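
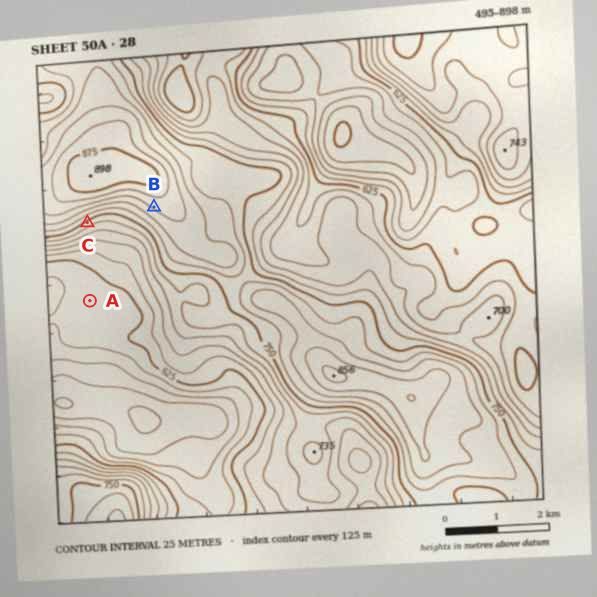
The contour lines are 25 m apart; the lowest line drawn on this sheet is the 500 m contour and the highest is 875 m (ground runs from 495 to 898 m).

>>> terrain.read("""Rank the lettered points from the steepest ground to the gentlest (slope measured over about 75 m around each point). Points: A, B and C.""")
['C', 'B', 'A']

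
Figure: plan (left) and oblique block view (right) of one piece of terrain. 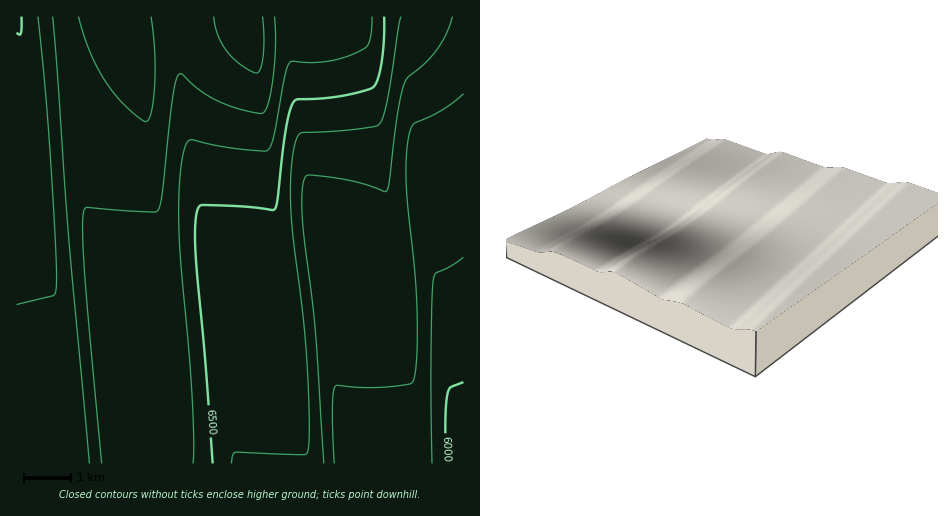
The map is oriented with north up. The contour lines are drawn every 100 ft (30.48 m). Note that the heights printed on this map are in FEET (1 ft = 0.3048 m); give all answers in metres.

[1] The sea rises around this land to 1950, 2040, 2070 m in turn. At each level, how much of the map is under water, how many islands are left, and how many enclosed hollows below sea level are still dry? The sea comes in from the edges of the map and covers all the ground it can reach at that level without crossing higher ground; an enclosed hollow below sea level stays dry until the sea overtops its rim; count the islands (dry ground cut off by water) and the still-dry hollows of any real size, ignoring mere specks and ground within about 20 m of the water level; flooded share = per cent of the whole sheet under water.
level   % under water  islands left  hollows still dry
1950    32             0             0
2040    71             0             0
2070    83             0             0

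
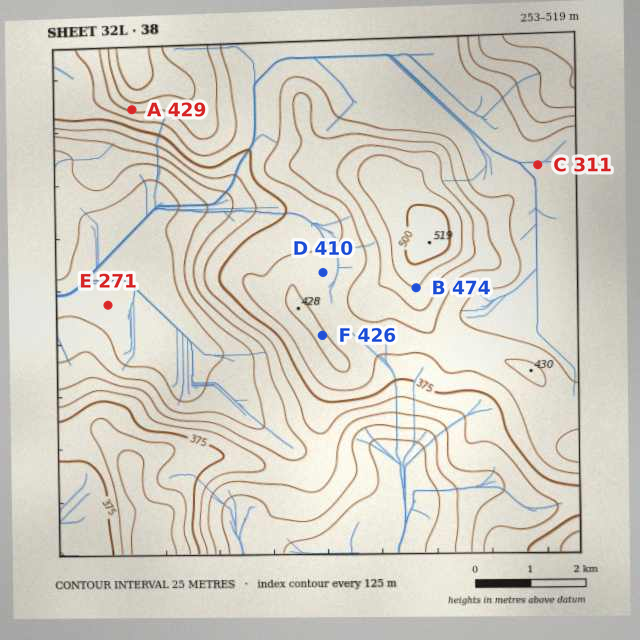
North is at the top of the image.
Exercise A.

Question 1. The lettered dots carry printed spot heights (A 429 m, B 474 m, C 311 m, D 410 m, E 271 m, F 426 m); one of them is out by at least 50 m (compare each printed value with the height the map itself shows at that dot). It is C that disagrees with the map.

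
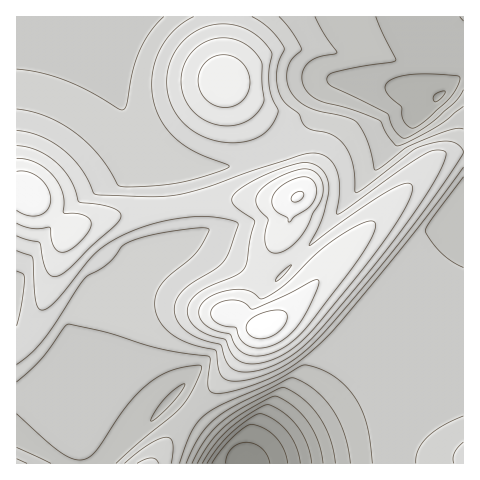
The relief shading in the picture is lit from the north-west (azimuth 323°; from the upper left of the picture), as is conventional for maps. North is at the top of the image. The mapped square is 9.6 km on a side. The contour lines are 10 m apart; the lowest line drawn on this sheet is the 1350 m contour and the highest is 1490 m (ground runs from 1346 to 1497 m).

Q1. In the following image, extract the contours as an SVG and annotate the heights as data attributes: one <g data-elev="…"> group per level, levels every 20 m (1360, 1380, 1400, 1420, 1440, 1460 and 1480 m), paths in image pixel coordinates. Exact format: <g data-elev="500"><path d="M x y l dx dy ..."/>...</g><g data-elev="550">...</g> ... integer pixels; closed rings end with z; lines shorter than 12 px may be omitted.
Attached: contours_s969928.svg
<g data-elev="1360"><path d="M212 463l9-12 10-12 12-11 8-4 13 4 12 9 8 12 4 14"/></g><g data-elev="1380"><path d="M202 463l12-18 14-15 21-16 18-9 16 7 14 14 10 18 5 19"/></g><g data-elev="1400"><path d="M192 463l14-24 16-17 22-15 39-20 7 3 11 7 17 19 12 22 5 25"/><path d="M411 128l-5-3-3-6-2-13-14-14-2-4 2-5 10-6 15-3 21 0 26 2 1 4-2 5-9 14-26 24-7 4z"/></g><g data-elev="1420"><path d="M51 463l-34-16"/><path d="M179 463l13-32 6-10 7-7 16-9 48-21 36-19 14 3 14 7 12 10 10 12 7 13 5 14 5 39"/><path d="M17 414l44 39 13 6 10 0 6-2 6-6 29-44 23-23 12-8 12-6 16-4 13 0 0 4-5 14-14 22-66 57"/><path d="M463 268l-11-7-11-8-9-11-7-11 8-14 30-40"/><path d="M463 106l-28 21-28 15-10 4-9-10-9-16-24-9-30-8-10-5-7-6-5-7-1-8 2-8 4-6 7-4 22-6-14-20-8-16"/></g><g data-elev="1440"><path d="M159 463l-4-4-4-1-14 5"/><path d="M463 442l-9 11-1 6 1 4"/><path d="M17 364l14-10 12-14 41-61 24-15 15-19 13-6 17-4 50-7 5 0 1 2-10 20-9 9-23 19-9 12-3 14 3 15 8 10 13 10 15 6 22 5 3 21 3 6 4 2 8 2 10-1 28-8 27-16 27-26 70-82 52-72 14-21 1-4-3-5-6-4-7-1-9 1-24 8-49 37-9 6-1-1-2-28-4-11-5-8-12-10-25-8-4-4-5-10-11-8-5-7-5-11 0-13 2-12 5-14-14-19-18-12"/><path d="M17 271l7 3 0 5-2 25-5 22"/><path d="M194 17l-11 6-9 8-8 9-7 12-4 11-3 13 0 13 1 12 8 20 14 17 21 14 32 13 1 1-2 2-27 10-24 5-30 3-26 0-3-1-9-17-10-14-23-21-14-10-14-6-15-5-15-3"/></g><g data-elev="1460"><path d="M245 363l15 0 18-6 16-10 16-14 50-60 30-41 19-31 3-11-1-5-2-2-6 1-18 9-37 24-39 29 13-28 7-25-2-15-8-11-6-3-7-1-17 3-32 13-22 14-3 6 1 5 20 15 2 3-5 16-4 27-3 5-5 4-29 12-12 8-7 8-3 10 3 8 5 7 12 7 18 6 8 16 5 4z"/><path d="M276 281l4-8 12-8-9 11z"/><path d="M17 236l23 7 6 27 4 5 6 1 7-3 8-6 20-21 25-22 5-8-2-5-9-4-31-5-8-22-15-18-18-12-11-3-10-1"/><path d="M218 125l16 0 12-4 12-9 6-11-2-19 0-18-2-4-6-8-8-7-9-5-9-2-17 2-14 7-10 13-6 16 2 16 7 16 12 11z"/></g><g data-elev="1480"><path d="M256 348l9 0 11-4 9-5 9-9 8-10 8-14 8-19 1-7-6 1-27 14-33 14-2 0-8-7-9-2-12 2-9 5-2 7 3 7 9 5 13 2 3 8 4 6 6 4z"/><path d="M288 222l20-14 6-8 2-7 0-6-2-5-5-4-8-1-11 4-11 7-6 7-1 7 2 6 4 5 9 4z"/><path d="M17 210l11 6 12-1 8-6 3-9-3-12-8-10-12-6-11-1"/></g>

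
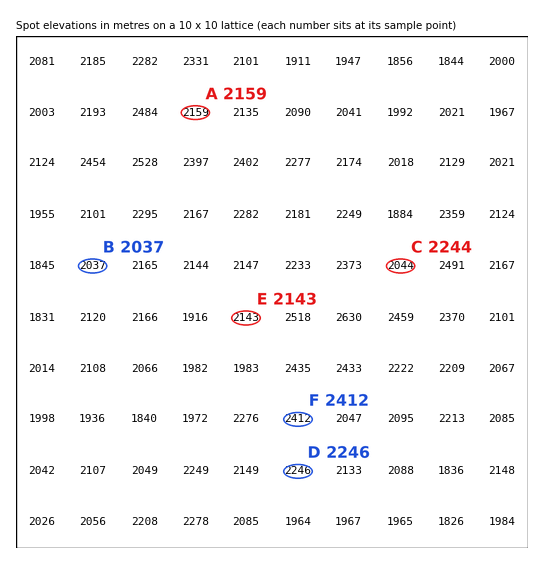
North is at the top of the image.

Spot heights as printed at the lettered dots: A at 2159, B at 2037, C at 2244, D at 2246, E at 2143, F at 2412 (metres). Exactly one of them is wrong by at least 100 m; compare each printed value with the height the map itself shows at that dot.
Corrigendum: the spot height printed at C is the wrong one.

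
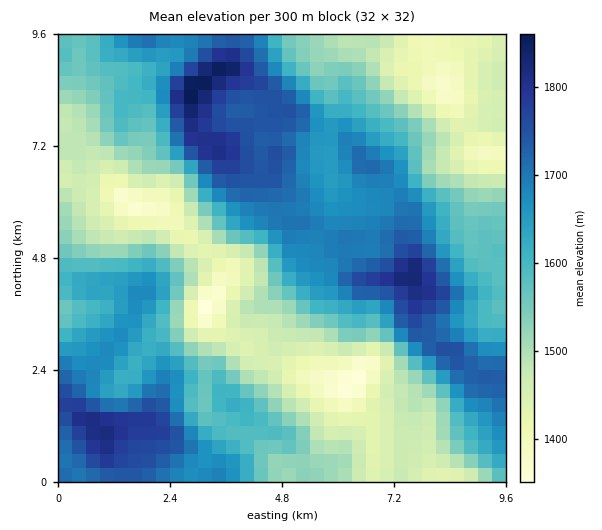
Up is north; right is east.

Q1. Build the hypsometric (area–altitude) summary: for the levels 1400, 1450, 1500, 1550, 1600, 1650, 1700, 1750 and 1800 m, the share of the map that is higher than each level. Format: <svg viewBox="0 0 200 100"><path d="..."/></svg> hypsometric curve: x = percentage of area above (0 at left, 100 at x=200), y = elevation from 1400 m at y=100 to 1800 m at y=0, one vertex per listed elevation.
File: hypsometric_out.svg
<svg viewBox="0 0 200 100"><path d="M191 100l-22-12-27-13-19-13-27-12-23-12-30-13-23-13-14-12"/></svg>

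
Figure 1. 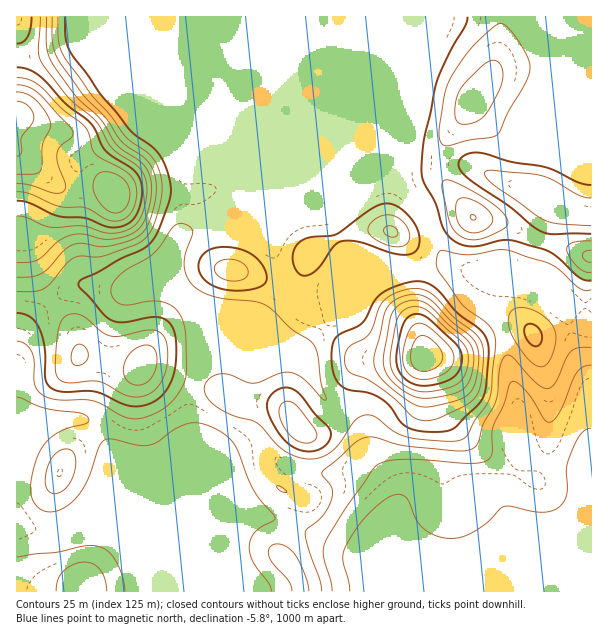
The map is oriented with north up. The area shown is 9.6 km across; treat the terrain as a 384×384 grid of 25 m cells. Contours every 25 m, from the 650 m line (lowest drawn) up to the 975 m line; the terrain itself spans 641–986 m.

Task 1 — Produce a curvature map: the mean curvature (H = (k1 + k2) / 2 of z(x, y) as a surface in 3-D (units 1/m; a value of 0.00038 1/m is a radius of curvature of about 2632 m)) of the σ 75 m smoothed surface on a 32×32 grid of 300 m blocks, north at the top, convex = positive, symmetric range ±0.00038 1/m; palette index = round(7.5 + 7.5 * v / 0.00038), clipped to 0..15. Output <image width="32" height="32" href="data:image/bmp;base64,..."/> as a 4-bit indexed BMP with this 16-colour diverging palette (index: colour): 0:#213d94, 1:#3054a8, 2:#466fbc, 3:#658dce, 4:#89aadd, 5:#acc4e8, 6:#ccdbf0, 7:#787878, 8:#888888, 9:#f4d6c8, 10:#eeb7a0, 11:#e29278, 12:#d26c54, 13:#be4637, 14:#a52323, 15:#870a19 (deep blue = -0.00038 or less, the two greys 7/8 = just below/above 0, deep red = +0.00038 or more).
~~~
<image width="32" height="32" href="data:image/bmp;base64,Qk12AgAAAAAAAHYAAAAoAAAAIAAAACAAAAABAAQAAAAAAAACAAATCwAAEwsAABAAAAAAAAAAlD0hAKhUMAC8b0YAzo1lAN2qiQDoxKwA8NvMAHh4eACIiIgAyNb0AKC37gB4kuIAVGzSADdGvgAjI6UAGQqHAIeMuGd3d3Rbx2d3d3h3d3eIiqdnd3dnvIRXd3d4d3d3d1aGd3d3asllV3d3d3d3d2ZmZ3d4h2d2h2Z3iIh3d3dodXd3d3dlaKlmZ4mYd3iHa8ZneHd3WMu6h2Z4h2eZh0rpV3d3d2qTRXh2ZlZ4iXZY2mVnd3Z5NIZFZURphnh2dZl3iHdmdV/8dWiJukZphnQ0RnZmZ4W/l4d6uYc1WoZXYzeYZoqn3TNkJXWKckqFa9qL7XWKhZg2pmvazFFrhDfcmL6TZmZWSMef//wgnHRGrJius3d3d0jGXf/9MtxnZ5uGi7R3d2aHdVz9hjb7ameadFiFdmVapUKv+AJZpWhnZmNVZkVWioZzarUmdldWiVRkV3W/+miFd0FEV3d0LKtkdTNmvcdZxlQUZTIjRq+Zc3iGNXZVWaqY/3OLeMzcVYaf9yZmd3Zmi/0j7/ylMje5r/coh3d3dkWFJe+nNER8x6/6N6mHd3d2ZmvGETJay2W+6jVnd3d3d3WKUTZoy7dHplU3d3d3d4d1imWcyoeZr9UTZ3d3d3d4dmu5hnd37byTJ3d3d3d3d3dIy5V3d/tlIXd3d3eHd3d3R8unV3eIhjZ3d3d3d3d3d1eqqWd3aGJHd3iHd4h3d3dlial3d7oid3eHd3d3eHd3dXipZ3frM3d3iId3eIh3d3Vmh3d3"/>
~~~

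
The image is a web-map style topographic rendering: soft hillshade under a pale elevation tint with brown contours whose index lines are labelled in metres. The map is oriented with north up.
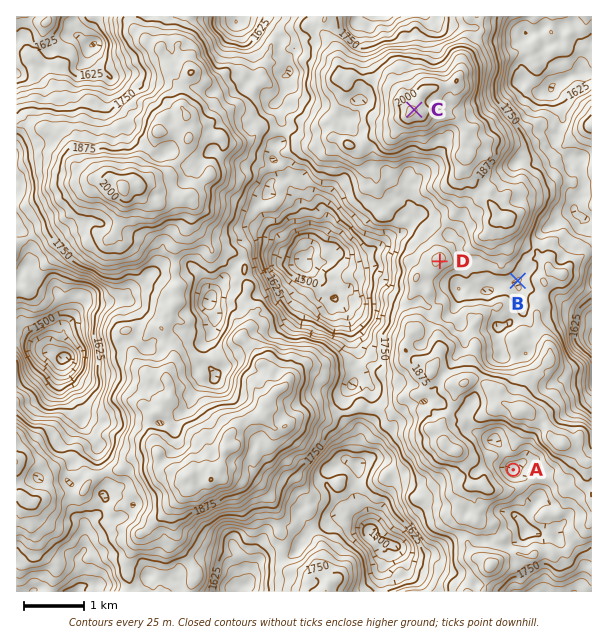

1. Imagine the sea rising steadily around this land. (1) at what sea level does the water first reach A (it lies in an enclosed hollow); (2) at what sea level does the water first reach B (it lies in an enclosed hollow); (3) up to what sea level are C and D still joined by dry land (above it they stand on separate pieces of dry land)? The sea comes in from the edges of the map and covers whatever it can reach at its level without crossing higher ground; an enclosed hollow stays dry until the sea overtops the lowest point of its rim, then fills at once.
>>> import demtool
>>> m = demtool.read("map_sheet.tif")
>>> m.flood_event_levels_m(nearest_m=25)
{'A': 1800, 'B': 1750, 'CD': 1775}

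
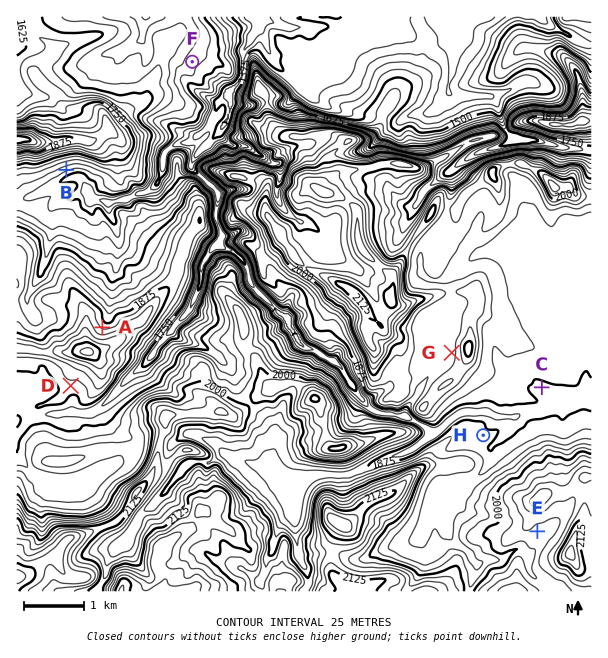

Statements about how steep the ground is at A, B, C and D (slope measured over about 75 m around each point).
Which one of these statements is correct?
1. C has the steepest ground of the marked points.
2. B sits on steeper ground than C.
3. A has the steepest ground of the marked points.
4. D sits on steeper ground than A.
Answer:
2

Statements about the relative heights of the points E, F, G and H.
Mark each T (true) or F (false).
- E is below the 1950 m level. F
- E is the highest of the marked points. T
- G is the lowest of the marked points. F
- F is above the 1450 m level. T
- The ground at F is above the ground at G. F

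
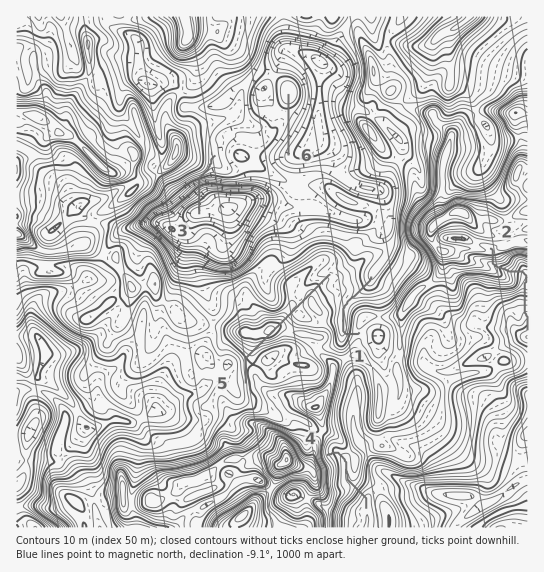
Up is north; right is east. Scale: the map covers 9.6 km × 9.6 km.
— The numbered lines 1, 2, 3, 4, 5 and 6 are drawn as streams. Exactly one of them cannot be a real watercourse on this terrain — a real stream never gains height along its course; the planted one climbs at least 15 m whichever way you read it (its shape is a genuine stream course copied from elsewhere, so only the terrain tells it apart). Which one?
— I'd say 5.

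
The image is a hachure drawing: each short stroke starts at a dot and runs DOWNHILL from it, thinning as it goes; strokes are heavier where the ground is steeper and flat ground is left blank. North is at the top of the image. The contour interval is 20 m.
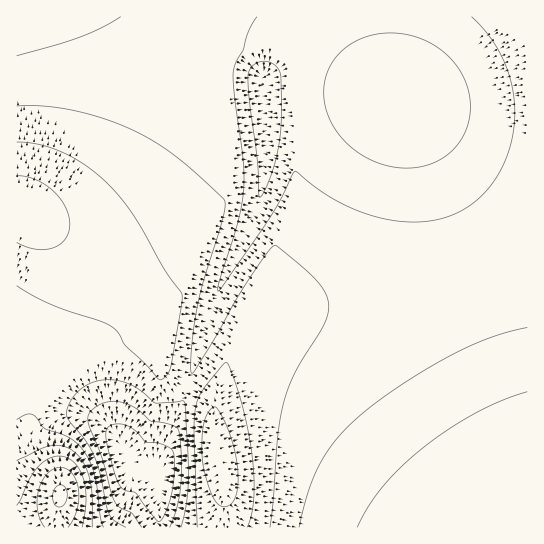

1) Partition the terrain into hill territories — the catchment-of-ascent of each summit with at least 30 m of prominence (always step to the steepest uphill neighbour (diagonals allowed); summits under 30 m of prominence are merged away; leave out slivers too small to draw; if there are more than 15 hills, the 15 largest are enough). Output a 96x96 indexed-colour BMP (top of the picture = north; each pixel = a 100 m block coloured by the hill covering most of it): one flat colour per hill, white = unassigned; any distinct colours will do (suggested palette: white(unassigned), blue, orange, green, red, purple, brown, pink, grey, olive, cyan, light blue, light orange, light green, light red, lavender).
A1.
<image width="96" height="96" href="data:image/bmp;base64,Qk12EgAAAAAAAHYAAAAoAAAAYAAAAGAAAAABAAQAAAAAAAASAAATCwAAEwsAABAAAAAAAAAA////ALR3HwAOf/8ALKAsACgn1gC9Z5QAS1aMAMJ34wB/f38AIr28AM++FwDox64AeLv/AIrfmACWmP8A1bDFADMzMzMzMzMzMzMzMzMxERERERERERERERERERERERERERERERERERERERMzMzMzMzMzMzMzMzMzMzMzMzMxERERERERERERERERERERERERERERERERERERERMzMzMzMzMzMzMzMzMzMzMzMzMxEREREREREREREREREREREREREREREREREREREREzMzMzMzMzMzMzMzMzMzMzMzMxEREREREREREREREREREREREREREREREREREREREzMzMzMzMzMzMzMzMzMzMzMzMxERERERERERERERERERERERERERERERERERERERERMzMzMzMzMzMzMzMzMzMzMzMxEREREREREREREREREREREREREREREREREREREREREzMzMzMzMzMzMzMzMzMzMzMxERERERERERERERERERERERERERERERERERERERERETMzMzMzMzMzMzMzMzMzMzMxEREREREREREREREREREREREREREREREREREREREREREzMzMzMzMzMzMzMzMzMzMxERERERERERERERERERERERERERERERERERERERERERETMzMzMzMzMzMzMzMzMzMxEREREREREREREREREREREREREREREREREREREREREREREzMzMzMzMzMzMzMzMzIREREREREREREREREREREREREREREREREREREREREREREREzMzMzMzMzMzMzMzMiIhERERERERERERERERERERERERERERERERERERERERERERETMzMzMzMzMzMzMyIiIhERERERERERERERERERERERERERERERERERERERERERERETMzMzMzMzMzMzMiIiIhERERERERERERERERERERERERERERERERERERERERERERETMzMzMzMzMzMzMiIiIhERERERERERERERERERERERERERERERERERERERERERERETMzMzMzMzMzMzMiIiIiERERERERERERERERERERERERERERERERERERERERERERETMzMzMzMzMzMzIiIiIiEREREREREREREREREREREREREREREREREREREREREREREzMzMzMzMzMzMyIiIiIiIREREREREREREREREREREREREREREREREREREREREREREzMzMzMzMzMzMyIiIiIiIREREREREREREREREREREREREREREREREREREREREREREzMzMzMzMzMzMiIiIiIiIhERERERERERERERERERERERERERERERERERERERERERMzMzMzMzMzMzIiIiIiIiIhERERERERERERERERERERERERERERERERERERERERERMzMzMzMzMzMyIiIiIiIiIhERERERERERERERERERERERERERERERERERERERERERMzMzMzMzMzMiIiIiIiIiIiERERERERERERERERERERERERERERERERERERERERETMzMzMzMzMzIiIiIiIiIiIiERERERERERERERERERERERERERERERERERERERERETMzMzMzMzMyIiIiIiIiIiIiIRERERERERERERERERERERERERERERERERERERERETMzMzMzMzMiIiIiIiIiIiIiIREREREREREREREREREREREREREREREREREREREREzMzMzMzMzIiIiIiIiIiIiIiIREREREREREREREREREREREREREREREREREREREREzMzMzMzMiIiIiIiIiIiIiIiIhEREREREREREREREREREREREREREREREREREREREzMzMzMzIiIiIiIiIiIiIiIiIhERERERERERERERERERERERERERERERERERERERMzMzMzMiIiIiIiIiIiIiIiIiIhERERERERERERERERERERERERERERERERERERERMzMzMzIiIiIiIiIiIiIiIiIiIhERERERERERERERERERERERERERERERERERERETMzMyIiIiIiIiIiIiIiIiIiIiIiERERERERERERERERERERERERERERERERERERETMzMyIiIiIiIiIiIiIiIiIiIiIiERERERERERERERERERERERERERERERERERERETMzMyIiIiIiIiIiIiIiIiIiIiIiEREREREREREREREREREREREREREREREREREREzMzMyIiIiIiIiIiIiIiIiIiIiIiIREREREREREREREREREREREREREREREREREREzMzMyIiIiIiIiIiIiIiIiIiIiIiIREREREREREREREREREREREREREREREREREREzMzMyIiIiIiIiIiIiIiIiIiIiIiIRERERERERERERERERERERERERERERERERERMzMzMyIiIiIiIiIiIiIiIiIiIiIiIRERERERERERERERERERERERERERERERERERMzMzMyIiIiIiIiIiIiIiIiIiIiIiIhERERERERERERERERERERERERERERERERETMzMzMyIiIiIiIiIiIiIiIiIiIiIiIhERERERERERERERERERERERERERERERERETMzMzMyIiIiIiIiIiIiIiIiIiIiIiIhERERERERERERERERERERERERERERERERETMzMzMyIiIiIiIiIiIiIiIiIiIiIiIiEREREREREREREREREREREREREREREREREzMzMzMyIiIiIiIiIiIiIiIiIiIiIiIiEREREREREREREREREREREREREREREREREzMzMzMyIiIiIiIiIiIiIiIiIiIiIiIiEREREREREREREREREREREREREREREREREzMzMzMyIiIiIiIiIiIiIiIiIiIiIiIiIRERERERERERERERERERERERERERERERMzMzMzMyIiIiIiIiIiIiIiIiIiIiIiIiIRERERERERERERERERERERERERERERERMzMzMzMyIiIiIiIiIiIiIiIiIiIiIiIiIhERERERERERERERERERERERERERERERMzMzMzMyIiIiIiIiIiIiIiIiIiIiIiIiIhERERERERERERERERERERERERERERETMzMzMzMyIiIiIiIiIiIiIiIiIiIiIiIiIiERERERERERERERERERERERERERERETMzMzMzMyIiIiIiIiIiIiIiIiIiIiIiIiIiERERERERERERERERERERERERERERETMzMzMzMyIiIiIiIiIiIiIiIiIiIiIiIiIiIREREREREREREREREREREREREREREzMzMzMzMyIiIiIiIiIiIiIiIiIiIiIiIiIiIREREREREREREREREREREREREREREzMzMzMzMyIiIiIiIiIiIiIiIiIiIiIiIiIiIhEREREREREREREREREREREREREREzMzMzMzMyIiIiIiIiIiIiIiIiIiIiIiIiIiIhERERERERERERERERERERERERERMzMzMzMzMyIiIiIiIiIiIiIiIiIiIiIiIiIiIiERERERERERERERERERERERERERMzMzMzMzMyIiIiIiIiIiIiIiIiIiIiIiIiIiIiERERERERERERERERERERERERERMzMzMzMzMyIiIiIiIiIiIiIiIiIiIiIiIiIiIiIRERERERERERERERERERERERETMzMzMzMzMyIiIiIiIiIiIiIiIiIiIiIiIiIiIiIRERERERERERERERERERERERETMzMzMzMzMyIiIiIiIiIiIiIiIiIiIiIiIiIiIiIRERERERERERERERERERERERETMzMzMzMzMyIiIiIiIiIiIiIiIiIiIiIiIiIiIiIhEREREREREREREREREREREREzMzMzMzMzMyIiIiIiIiIiIiIiIiIiIiIiIiIiIiIhEREREREREREREREREREREREzMzMzMzMzMyIiIiIiIiIiIiIiIiIiIiIiIiIiIiIiEREREREREREREREREREREREzMzMzMzMzMyIiIiIiIiIiIiIiIiIiIiIiIiIiIiIiERERERERERERERERERERERMzMzMzMzMzMyIiIiIiIiIiIiIiIiIiIiIiIiIiIiIiERERERERERERERERERERERMzMzMzMzMzMyIiIiIiIiIiIiIiIiIiIiIiIiIiIiIiERERERERERERERERERERERMzMzMzMzMzMyIiIiIiIiIiIiIiIiIiIiIiIiIiIiIiERERERERERERERERERERETMzMzMzMzMzMyIiIiIiIiIiIiIiIiIiIiIiIiIiIiIiERERERERERERERERERERETMzMzMzMzMzMyIiIiIiIiIiIiIiIiIiIiIiIiIiIiIiIRERERERERERERERERERETMzMzMzMzMzMyIiIiIiIiIiIiIiIiIiIiIiIiIiIiIiIREREREREREREREREREREzMzMzMzMzMzMyIiIiIiIiIiIiIiIiIiIiIiIiIiIiIiIREREREREREREREREREREzMzMzMzMzMzMyIiIiIiIiIiIiIiIiIiIiIiIiIiIiIiIREREREREREREREREREREzMzMzMzMzMzMyIiIiIiIiIiIiIiIiIiIiIiIiIiIiIiIRERERERERERERERERERMzMzMzMzMzMzMyIiIiIiIiIiIiIiIiIiIiIiIiIiIiIiIRERERERERERERERERERMzMzMzMzMzMzMyIiIiIiIiIiIiIiIiIiIiIiIiIiIiIiIRERERERERERERERERERMzMzMzMzMzMzMyIiIiIiIiIiIiIiIiIiIiIiIiIiIiIiIRERERERERERERERERETMzMzMzMzMzMzMyIiIiIiIiIiIiIiIiIiIiIiIiIiIiIiIRERERERERERERERERETMzMzMzMzMzMzMyIiIiIiIiIiIiIiIiIiIiIiIiIiIiIiEREREREREREREREREREzMzMzMzMzMzMzMyIiIiIiIiIiIiIiIiIiIiIiIiIiIiIiEREREREREREREREREREzMzMzMzMzMzMzMyIiIiIiIiIiIiIiIiIiIiIiIiIiIiIiERERERERERERERERERMzMzMzMzMzMzMzMyIiIiIiIiIiIiIiIiIiIiIiIiIiIiIiERERERERERERERERERMzMzMzMzMzMzMzMyIiIiIiIiIiIiIiIiIiIiIiIiIiIiIiEREREREREREREREREjMzMzMzMzMzMzMzMyIiIiIiIiIiIiIiIiIiIiIiIiIiIiIiERERERERERERESIiIjMzMzMzMzMzMzMzMyIiIiIiIiIiIiIiIiIiIiIiIiIiIiIiIRERERERIiIiIiIiIzMzMzMzMzMzMzMzMyIiIiIiIiIiIiIiIiIiIiIiIiIiIiIiIiIiIiIiIiIiIiIiIzMzMzMzMzMzMzMzMyIiIiIiIiIiIiIiIiIiIiIiIiIiIiIiIiIiIiIiIiIiIiIiIzMzMzMzMzMzMzMzMyIiIiIiIiIiIiIiIiIiIiIiIiIiIiIiIiIiIiIiIiIiIiIiMzMzMzMzMzMzMzMzMyIiIiIiIiIiIiIiIiIiIiIiIiIiIiIiIiIiIiIiIiIiIiIiMzMzMzMzMzMzMzMzMyIiIiIiIiIiIiIiIiIiIiIiIiIiIiIiIiIiIiIiIiIiIiIiMzMzMzMzMzMzMzMzMyIiIiIiIiIiIiIiIiIiIiIiIiIiIiIiIiIiIiIiIiIiIiIiMzMzMzMzMzMzMzMzMyIiIiIiIiIiIiIiIiIiIiIiIiIiIiIiIiIiIiIiIiIiIiIiMzMzMzMzMzMzMzMzMyIiIiIiIiIiIiIiIiIiIiIiIiIiIiIiIiIiIiIiIiIiIiIiMzMzMzMzMzMzMzMzMyIiIiIiIiIiIiIiIiIiIiIiIiIiIiIiIiIiIiIiIiIiIiIiMzMzMzMzMzMzMzMzMyIiIiIiIiIiIiIiIiIiIiIiIiIiIiIiIiIiIiIiIiIiIiIjMzMzMzMzMzMzMzMzMyIiIiIiIiIiIiIiIiIiIiIiIiIiIiIiIiIiIiIiIiIiIiIjMzMzMzMzMzMzMzMzMyIiIiIiIiIiIiIiIiIiIiIiIiIiIiIiIiIiIiIiIiIiIiIjMzMzMzMzMzMzMzMzMyIiIiIiIiIiIiIiIiIiIiIiIiIiIiIiIiIiIiIiIiIiIiIjMzMzMzMzMzMzMzMzMw=="/>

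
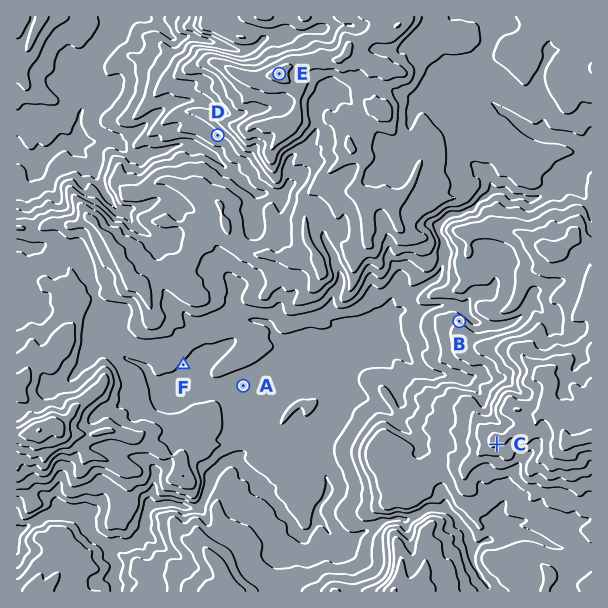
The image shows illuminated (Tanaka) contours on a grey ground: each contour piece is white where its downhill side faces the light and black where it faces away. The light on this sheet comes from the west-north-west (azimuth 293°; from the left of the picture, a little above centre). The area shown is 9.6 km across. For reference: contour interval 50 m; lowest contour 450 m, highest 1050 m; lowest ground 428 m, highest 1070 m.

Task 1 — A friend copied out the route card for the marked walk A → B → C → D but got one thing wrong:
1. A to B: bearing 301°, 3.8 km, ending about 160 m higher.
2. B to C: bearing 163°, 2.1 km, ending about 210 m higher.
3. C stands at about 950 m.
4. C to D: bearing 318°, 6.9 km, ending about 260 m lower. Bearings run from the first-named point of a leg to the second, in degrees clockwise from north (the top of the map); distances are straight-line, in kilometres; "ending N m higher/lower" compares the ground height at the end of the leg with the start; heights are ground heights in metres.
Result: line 1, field bearing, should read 73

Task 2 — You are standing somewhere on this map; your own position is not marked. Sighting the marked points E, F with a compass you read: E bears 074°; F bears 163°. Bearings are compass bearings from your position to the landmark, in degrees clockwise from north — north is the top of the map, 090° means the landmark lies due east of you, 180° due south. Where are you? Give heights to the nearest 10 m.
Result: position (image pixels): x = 109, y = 123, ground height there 530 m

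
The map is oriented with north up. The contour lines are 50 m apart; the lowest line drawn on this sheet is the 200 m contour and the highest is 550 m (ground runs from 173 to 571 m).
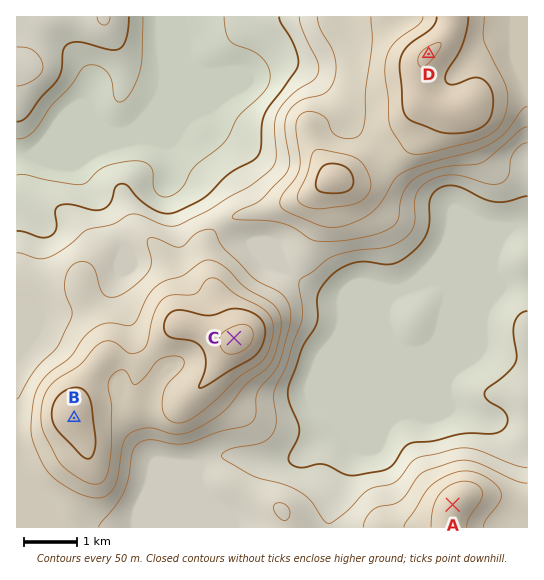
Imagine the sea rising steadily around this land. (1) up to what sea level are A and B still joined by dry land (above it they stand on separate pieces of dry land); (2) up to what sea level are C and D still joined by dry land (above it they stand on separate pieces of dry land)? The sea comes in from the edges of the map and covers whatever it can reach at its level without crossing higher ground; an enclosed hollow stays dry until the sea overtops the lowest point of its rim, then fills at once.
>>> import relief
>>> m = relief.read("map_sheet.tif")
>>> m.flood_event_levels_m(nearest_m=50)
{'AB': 300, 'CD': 350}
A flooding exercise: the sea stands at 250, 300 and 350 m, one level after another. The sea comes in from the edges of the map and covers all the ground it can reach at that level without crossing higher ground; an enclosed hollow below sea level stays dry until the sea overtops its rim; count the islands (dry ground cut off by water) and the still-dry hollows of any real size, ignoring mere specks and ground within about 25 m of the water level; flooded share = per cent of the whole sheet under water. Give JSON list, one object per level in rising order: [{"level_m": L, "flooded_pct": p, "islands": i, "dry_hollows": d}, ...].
[{"level_m": 250, "flooded_pct": 34, "islands": 0, "dry_hollows": 0}, {"level_m": 300, "flooded_pct": 46, "islands": 0, "dry_hollows": 0}, {"level_m": 350, "flooded_pct": 62, "islands": 0, "dry_hollows": 0}]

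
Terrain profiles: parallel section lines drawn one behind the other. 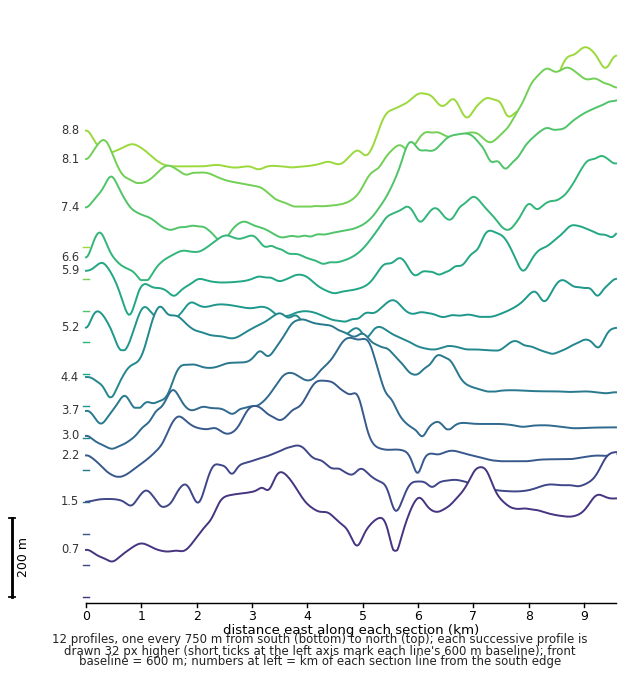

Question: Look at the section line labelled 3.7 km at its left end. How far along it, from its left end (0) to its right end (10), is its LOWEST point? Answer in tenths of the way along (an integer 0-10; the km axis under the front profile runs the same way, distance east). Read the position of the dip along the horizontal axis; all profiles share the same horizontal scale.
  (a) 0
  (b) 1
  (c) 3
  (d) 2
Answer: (a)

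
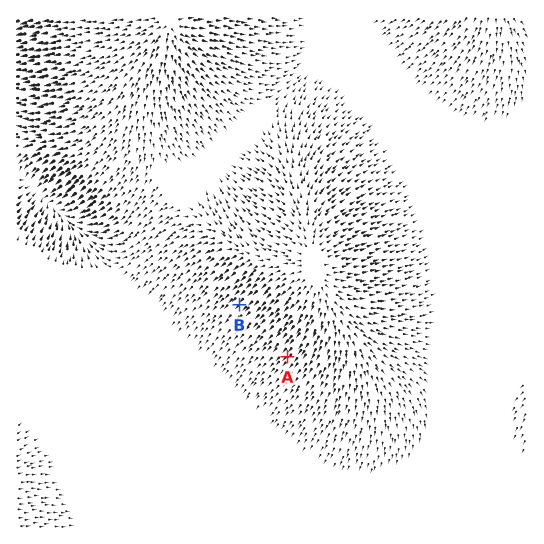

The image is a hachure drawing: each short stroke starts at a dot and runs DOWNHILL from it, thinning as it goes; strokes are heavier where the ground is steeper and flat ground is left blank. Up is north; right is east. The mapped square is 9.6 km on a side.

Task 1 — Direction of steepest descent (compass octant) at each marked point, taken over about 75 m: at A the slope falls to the SW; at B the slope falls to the SW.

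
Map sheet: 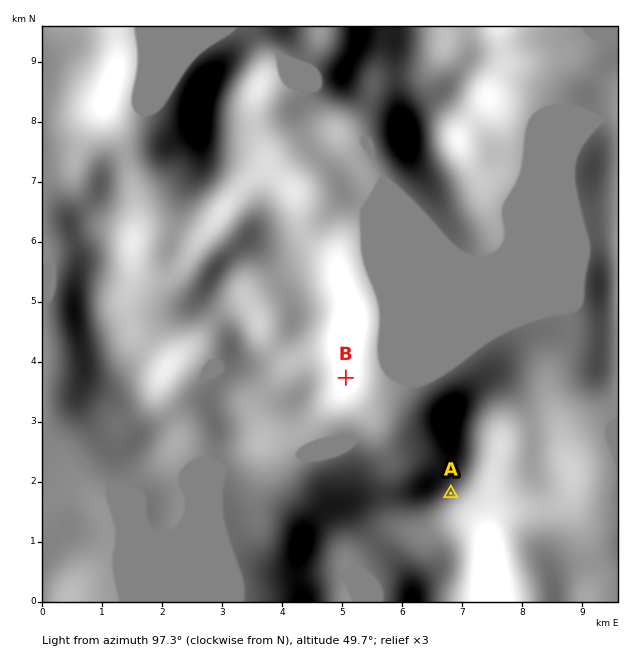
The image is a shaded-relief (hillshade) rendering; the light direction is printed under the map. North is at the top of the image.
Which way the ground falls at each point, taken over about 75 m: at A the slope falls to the N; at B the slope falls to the E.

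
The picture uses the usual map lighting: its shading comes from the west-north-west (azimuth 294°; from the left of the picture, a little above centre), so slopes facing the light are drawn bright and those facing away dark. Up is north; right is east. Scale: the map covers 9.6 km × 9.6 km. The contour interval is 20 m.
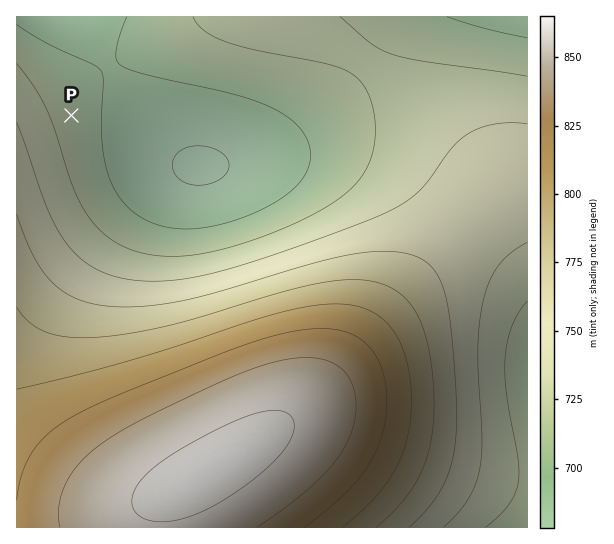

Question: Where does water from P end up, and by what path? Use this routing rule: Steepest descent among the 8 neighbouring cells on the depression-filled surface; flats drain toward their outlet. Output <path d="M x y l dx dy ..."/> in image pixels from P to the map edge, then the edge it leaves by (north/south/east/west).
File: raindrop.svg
<path d="M71 115l32 0 0-10 2-2 1-20 1-1 0-5 2-2 0-5 1-1-19-28-4-8 0-3-4-7-1-6"/>
exit: north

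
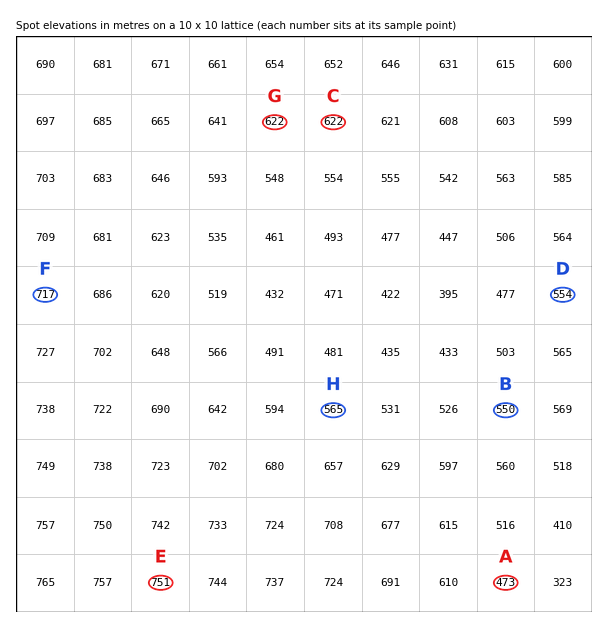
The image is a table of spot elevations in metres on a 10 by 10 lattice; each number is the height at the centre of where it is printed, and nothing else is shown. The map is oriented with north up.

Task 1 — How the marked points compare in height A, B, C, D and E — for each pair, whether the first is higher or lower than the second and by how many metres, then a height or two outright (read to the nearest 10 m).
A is lower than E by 280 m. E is higher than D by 200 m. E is higher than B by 200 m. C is higher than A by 150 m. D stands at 550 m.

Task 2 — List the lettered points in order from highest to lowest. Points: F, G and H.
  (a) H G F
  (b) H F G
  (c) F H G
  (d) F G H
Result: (d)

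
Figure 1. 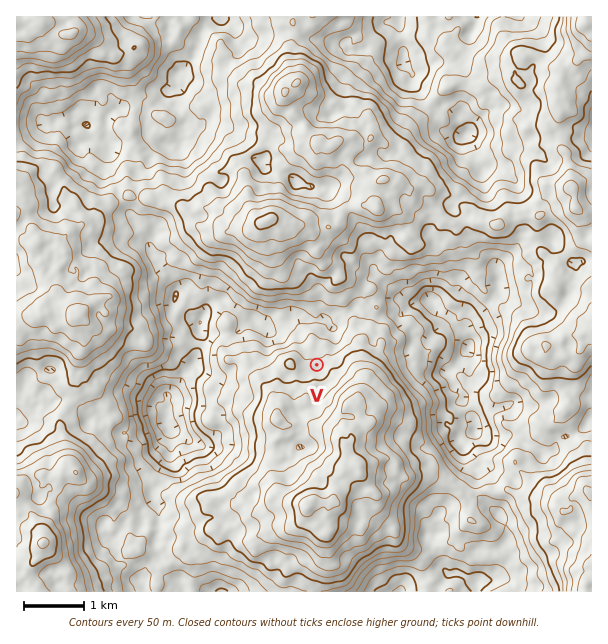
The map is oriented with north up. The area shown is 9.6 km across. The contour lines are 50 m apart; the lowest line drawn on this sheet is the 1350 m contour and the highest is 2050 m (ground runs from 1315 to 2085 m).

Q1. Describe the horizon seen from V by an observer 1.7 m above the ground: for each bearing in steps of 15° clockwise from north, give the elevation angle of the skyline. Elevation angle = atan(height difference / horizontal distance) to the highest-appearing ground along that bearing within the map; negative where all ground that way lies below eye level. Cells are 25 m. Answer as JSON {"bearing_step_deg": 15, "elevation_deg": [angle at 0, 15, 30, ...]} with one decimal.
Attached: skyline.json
{"bearing_step_deg": 15, "elevation_deg": [5.2, 3.8, 2.6, 1.1, 2.2, 4.9, 9.2, 12.3, 15.5, 17.4, 15.9, 12.4, 9.2, 10.1, 8.6, 8.3, 5.6, 5.3, 6.5, 4.4, 1.3, 0.8, 5.3, 6.8]}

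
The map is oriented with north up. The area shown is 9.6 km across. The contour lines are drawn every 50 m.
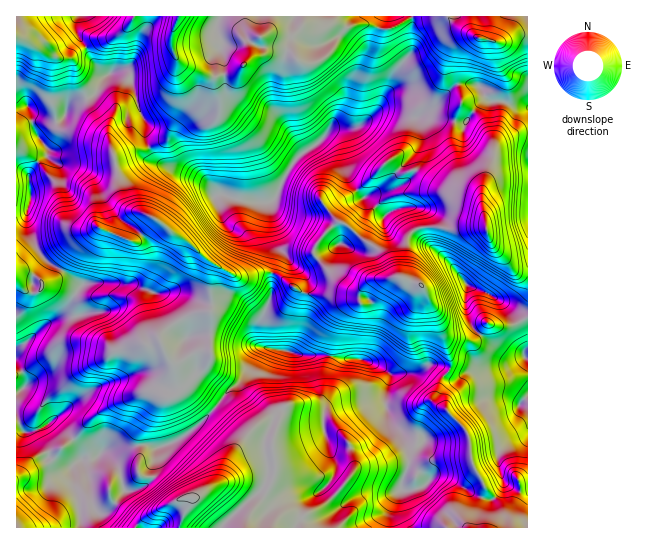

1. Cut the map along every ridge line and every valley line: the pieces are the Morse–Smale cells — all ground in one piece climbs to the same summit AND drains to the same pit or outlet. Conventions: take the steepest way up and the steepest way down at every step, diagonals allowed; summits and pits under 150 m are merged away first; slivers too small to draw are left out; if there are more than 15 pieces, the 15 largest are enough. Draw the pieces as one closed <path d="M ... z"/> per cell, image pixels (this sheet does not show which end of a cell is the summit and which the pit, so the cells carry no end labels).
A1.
<path d="M123 71l-8 0-8 4-14 21-22 7-4 4-2 8-7 6-5 2-12-3-10-9 4 20 13 18 0 4-19 20 2 28-4 10 1 16 12 27 10 10 19 11 12 11-14 23-9 8-17 11-25 22 0 12 11 21-8 9-3 1 0 24 9 15 14-3 16-9 25 27 3 12 14-2 12-9 28-3 21 3 12-4 25-16 21-21-36-28-5-14-7-7-8-16 0-7 13-11 22-11 16-2 0-32 2-16-26-22-14-8-18-14-26-11-8-10-6-41 19-8 15-2-4-8 0-18-8-16-6-28z"/><path d="M410 16l-231 0-7 17-1 10 6 18-1 13 7 21 0 12-16 32-18 8 4 10 8 7 18 5 28 14 10 13 6-1 16 5 22 3 10-2 5-4 15-31 12-14 12-7 15-16 28-2 21-18 5-14 8-10 4-12 16-22 0-32z"/><path d="M271 348l-10 0-4 3-8 19-8 11-16 13-9 13 27 30-14 21-10 25 10-4 21-18 20-5 5 2 0 16-3 8-11 19-10 12-6 14 144 1 2-18 6-16 5-5 13 0 12-6-9-10-11-3 2-7-1-16-9-17-10-9-4-15 0-12 6-19-10-8-22-8-18 0-16-4-27 0z"/><path d="M390 111l-11 0-18 14-7 3-24 1-15 16-12 7-10 10-17 35-7 6 3 30 7 20-6 20 32 20 44 4 9-1 2 6 5 2 10-7 5-10 9-8 14-2 2-10 2-29 12-11-3-14-3-5-6-1-22 8-18-17 2-3 14-7 5-5 27-30 6-12-1-15-7-9z"/><path d="M489 100l-7 1-17 22-20-3-15-5-20 1 9 7 2 8 0 10-4 8-34 39-14 7-2 3 18 17 14-7 14 0 3 5 3 15 23-1 16 2 27-2 7 18 16 18 9 8 10 1 1-165-15-2-8-4z"/><path d="M275 273l-3 1 0 19-13 36 0 12 3 6 25 4 11 4 27 0 16 4 18 0 14 4 20 12 21-2 13-8 8 0 10 8 4-3 2-12-11-35-16-34-5-5-18-7-12 2-20 24-7 1-4-8-9 1-44-4z"/><path d="M217 408l-22 20-25 16-12 4-9-3-40 3-12 9-19 4-5 5 0 5 7 35 0 21 55 1 10-11 17-10 23-10 12 0 20-13 6-7 6-19 14-20-6-9z"/><path d="M527 16l-116 0 1 35-16 22-5 14-7 8-8 16 11-2 26 7 4-1 18-11 23-20 13 0 8 3 11 14 15 0 8 4 14 2z"/><path d="M149 148l-15 1-19 8 4 20 0 13 5 13 10 8 21 8 18 14 14 8 20 19 28 16 7 1 19-5 12 1 6-20-7-20-3-30-30-3-16-5-6 1-10-13-28-14-18-5z"/><path d="M435 365l-8 0-13 8-25 1 2 3-6 17 0 12 4 15 10 9 9 17 1 16-2 7 11 3 9 10-12 6-13 0-5 5-8 21 1 13 83 0 12-39-12-22-2-8-2-21-4-8-20-22-7-3-3-4 5-19 5-8z"/><path d="M527 357l-24 11-20 4-16 0-9 7-7 0-6-4-10 23 2 7 8 3 16 17 8 13 2 21 2 8 26 42 0 6-5 13 34-1z"/><path d="M214 264l-3 15 1 28-3 44-14 1-12 8-10 3 8 18 36 26 8-13 16-13 8-11 8-19 7-4-5-6 0-12 13-36 0-19-2-2-9 0-19 5-7-1z"/><path d="M178 16l-44 0-5 9-12 11-19 4-13 7 7 14 11 14 6 0 6-4 8 0 8 6 6 28 8 16 0 18 4 8 18-8 16-32 0-12-7-21 1-13-6-18z"/><path d="M17 417l-1 110 63 1 2-10-2-21-4-11-2-20 10-8-3-11-25-27-16 9-14 3z"/><path d="M27 107l-11 2 0 164 7-1 12 4 6 6 0 7-6 4-8-1-11-11 1 68 24-21 17-11 9-8 14-23-12-11-19-11-10-10-12-27-1-16 4-10-2-28 18-18 1-6-13-18-3-16z"/>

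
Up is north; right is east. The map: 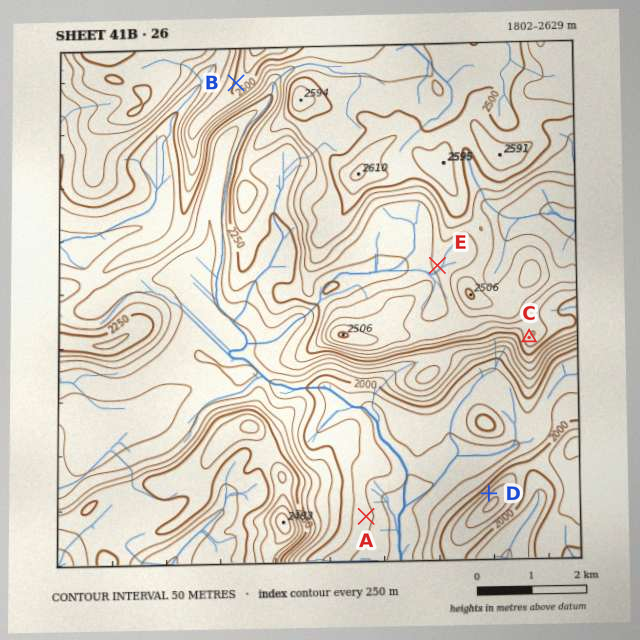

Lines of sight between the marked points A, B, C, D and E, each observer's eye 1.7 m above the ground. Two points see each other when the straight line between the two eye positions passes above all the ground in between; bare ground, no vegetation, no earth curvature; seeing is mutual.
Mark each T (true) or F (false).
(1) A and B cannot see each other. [T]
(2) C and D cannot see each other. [F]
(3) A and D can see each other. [T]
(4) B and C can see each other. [F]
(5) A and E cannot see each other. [T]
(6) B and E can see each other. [F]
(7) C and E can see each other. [F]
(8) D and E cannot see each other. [T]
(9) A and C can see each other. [T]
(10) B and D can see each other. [F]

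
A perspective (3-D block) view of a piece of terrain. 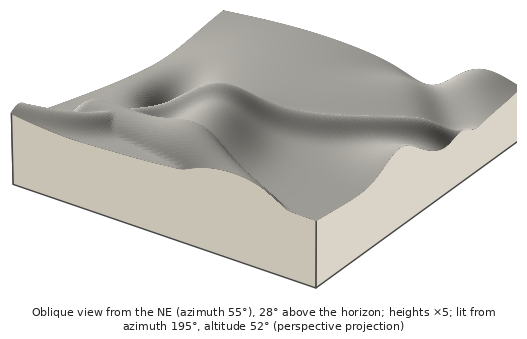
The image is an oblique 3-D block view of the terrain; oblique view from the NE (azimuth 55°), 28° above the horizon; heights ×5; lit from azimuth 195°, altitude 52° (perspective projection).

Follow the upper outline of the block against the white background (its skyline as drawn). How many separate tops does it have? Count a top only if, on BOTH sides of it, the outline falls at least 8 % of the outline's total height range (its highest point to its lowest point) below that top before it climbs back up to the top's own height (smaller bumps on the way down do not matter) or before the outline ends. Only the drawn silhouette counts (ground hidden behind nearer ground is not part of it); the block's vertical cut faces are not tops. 2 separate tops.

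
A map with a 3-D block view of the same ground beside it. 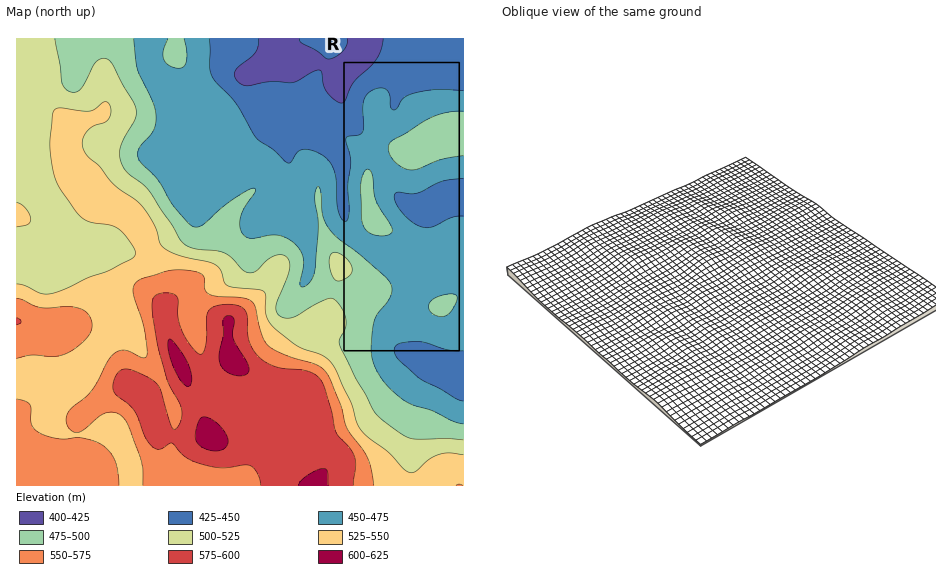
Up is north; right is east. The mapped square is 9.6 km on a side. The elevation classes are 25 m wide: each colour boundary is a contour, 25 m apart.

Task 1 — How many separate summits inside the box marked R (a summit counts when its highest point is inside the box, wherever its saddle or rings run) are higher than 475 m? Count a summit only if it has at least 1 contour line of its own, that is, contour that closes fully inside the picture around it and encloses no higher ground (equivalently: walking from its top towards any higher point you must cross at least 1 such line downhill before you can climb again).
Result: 2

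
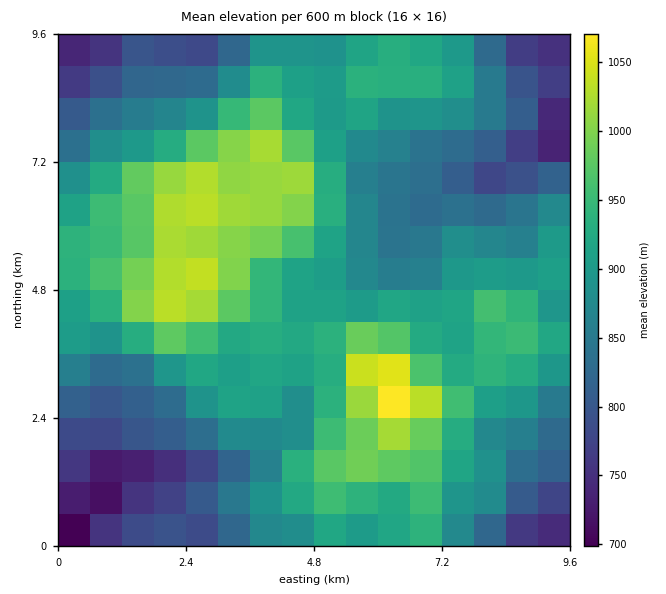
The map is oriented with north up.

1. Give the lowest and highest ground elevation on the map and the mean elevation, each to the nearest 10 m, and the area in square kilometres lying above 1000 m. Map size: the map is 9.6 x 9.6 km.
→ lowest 680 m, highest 1090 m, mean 890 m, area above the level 9.8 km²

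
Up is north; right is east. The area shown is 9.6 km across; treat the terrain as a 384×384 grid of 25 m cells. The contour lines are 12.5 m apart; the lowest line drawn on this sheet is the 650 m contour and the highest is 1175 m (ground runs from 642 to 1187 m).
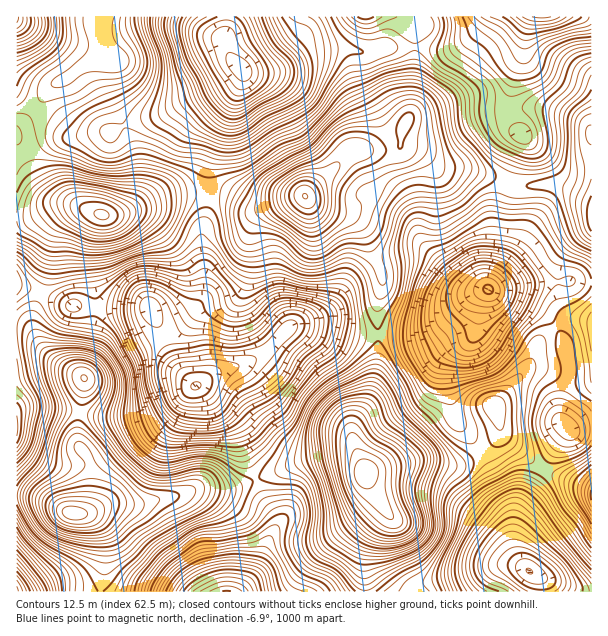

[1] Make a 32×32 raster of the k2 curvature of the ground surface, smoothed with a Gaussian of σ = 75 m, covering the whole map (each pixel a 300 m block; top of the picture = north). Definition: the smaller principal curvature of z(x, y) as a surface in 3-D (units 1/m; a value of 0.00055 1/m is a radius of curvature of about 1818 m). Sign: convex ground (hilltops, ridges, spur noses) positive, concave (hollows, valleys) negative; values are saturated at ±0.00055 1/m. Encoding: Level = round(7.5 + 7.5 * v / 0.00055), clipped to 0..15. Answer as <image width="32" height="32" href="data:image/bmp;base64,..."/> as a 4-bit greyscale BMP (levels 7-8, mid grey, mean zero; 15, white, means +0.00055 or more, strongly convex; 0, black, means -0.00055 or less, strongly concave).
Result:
<image width="32" height="32" href="data:image/bmp;base64,Qk12AgAAAAAAAHYAAAAoAAAAIAAAACAAAAABAAQAAAAAAAACAAATCwAAEwsAABAAAAAAAAAAAAAAABEREQAiIiIAMzMzAERERABVVVUAZmZmAHd3dwCIiIgAmZmZAKqqqgC7u7sAzMzMAN3d3QDu7u4A////ABM1VTIzUxJ1Q2lAFENEAABlIjVmRURARmVjIQEiEAE2RDI1dWQ3Uid4ZXhVJEMlZ2jKl2d1J4MCV2nPtzRCRXOJ65dnaHV2IDR4iXIVQUVzmYZ5ZXm3U1Aml2MRNUA0ZHQSR2E5xxRjF6uWY3ZzM0Q0Z3ZSF5QWZDh5qKRDZ1ITJqt1QwNSNXJplWiDAnljEBVCATQjMlVQnLc0QAR3QhERI1Q0ICN3Q2u4lSQo2VI1Nq3qYiADRDVFZ4cjR3VVNFee+UACIAI0ZDVmMiM2dzJ1SFQQN1UwBEJDNFUgNncTdCEDEkdYlQAkVVQ0cheVJIQAIxA3V5cgADdlI1QUVmYxATMAIyVlAzEXmTEQADZEE1QhAkckZyeDBZhEIQIkIEd1ZUNlBZgmphRWNGIjZjN4VZp0YxWmFXY3YwZzVVRollnMhoIElDiVWYEohUU0aXeJqXiDIpR81jdjRoVIYldWmIVohERGjrM0VVqWR3ZGQ1MhVnVlNWlFVldYiFZDNVMREUVWhDZlN4lZh1hEAEeFMjNEZEInhDqnR2c0IAVqZmVEMzZRCIU1ZVu4ZDQ1alZ4ZlRFUwMyJnaJt3VTVlSJh1iWN1MAATRUiHVWc0NnZ2d62mMxAyJEMAERRVQliCIkZndSETWHVSESRBaGJocAWHUxACImhjVGNqtEiCMg"/>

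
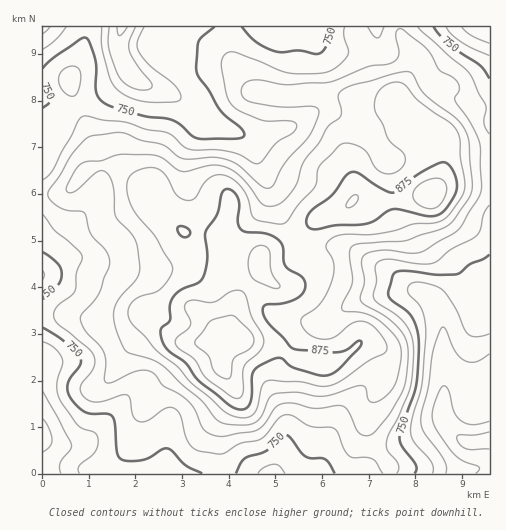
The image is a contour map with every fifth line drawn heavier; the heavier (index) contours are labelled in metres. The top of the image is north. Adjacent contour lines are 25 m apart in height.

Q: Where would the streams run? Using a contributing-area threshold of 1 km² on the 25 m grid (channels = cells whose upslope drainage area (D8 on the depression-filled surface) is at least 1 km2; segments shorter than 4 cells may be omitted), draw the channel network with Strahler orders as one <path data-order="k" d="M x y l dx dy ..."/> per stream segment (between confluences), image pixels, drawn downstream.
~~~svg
<path data-order="2" d="M80 444l-28 0-6-3-2 0-1-1 0-4"/><path data-order="2" d="M460 438l7 4 22-1"/><path data-order="1" d="M170 427l-1 1 0 45"/><path data-order="1" d="M437 426l9 0 13 12 1 0"/><path data-order="2" d="M444 417l2 6 4 5 10 10"/><path data-order="1" d="M338 415l-5 14-5 8-2 7 0 4-1 1 0 7-1 1 0 16-5 0"/><path data-order="1" d="M122 401l-2 4-40 39"/><path data-order="1" d="M275 396l4 6 4 11 0 43-8 14 0 3-4 0"/><path data-order="1" d="M58 358l-4 0-6 2-5 6 0 70"/><path data-order="1" d="M292 316l19 7 16 0 17-15 14-7 10-1 1-2 8 0 2-1 7 0 1-1 8 0 1-1 5 0 6-2 16 0"/><path data-order="2" d="M436 304l3 6 1 7 2 1 0 5 1 1 1 93"/><path data-order="2" d="M423 293l13 11"/><path data-order="1" d="M57 279l-4 0-1-2-9 0 0-2"/><path data-order="1" d="M138 275l-27 0-12-13"/><path data-order="1" d="M188 270l-79 0-7-7-3-1"/><path data-order="2" d="M99 262l-7-2-23 0"/><path data-order="2" d="M69 260l-8 8-4 2-14 3"/><path data-order="1" d="M83 255l-4 0-10 5"/><path data-order="1" d="M43 253l0 20"/><path data-order="1" d="M489 249l0 47"/><path data-order="1" d="M330 248l19 0 16 12 11 6 3 0 11 7 13 13 16 4 4 3"/><path data-order="1" d="M265 195l0-17-4-8-3-7-2-14-3-6-7-7"/><path data-order="1" d="M384 151l-3-1-23-23-7-4-12-9-6-2-17 0-11 8-14 7-13 2-17 7-15 0"/><path data-order="1" d="M188 147l6-7 4-7 0-17-18-17"/><path data-order="2" d="M246 136l-7-3-28-10-21-18-10-6"/><path data-order="1" d="M44 100l-1 0 0-3"/><path data-order="2" d="M180 99l-9-6-25-8-10-6-5-5"/><path data-order="2" d="M131 74l0-1-7-7"/><path data-order="2" d="M124 66l-6-16 0-13 4-10"/><path data-order="1" d="M489 64l0-37"/><path data-order="1" d="M318 41l-1-3 0-11-6 0"/><path data-order="1" d="M479 27l10 0"/>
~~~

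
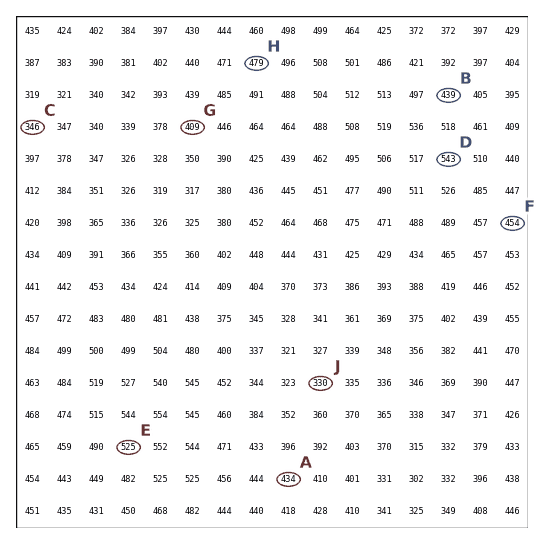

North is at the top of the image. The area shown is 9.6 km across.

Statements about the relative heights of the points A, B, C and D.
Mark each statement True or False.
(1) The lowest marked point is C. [True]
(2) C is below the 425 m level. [True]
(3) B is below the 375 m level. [False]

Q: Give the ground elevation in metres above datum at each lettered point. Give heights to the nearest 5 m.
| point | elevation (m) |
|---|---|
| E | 525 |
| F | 455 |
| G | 410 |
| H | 480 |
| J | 330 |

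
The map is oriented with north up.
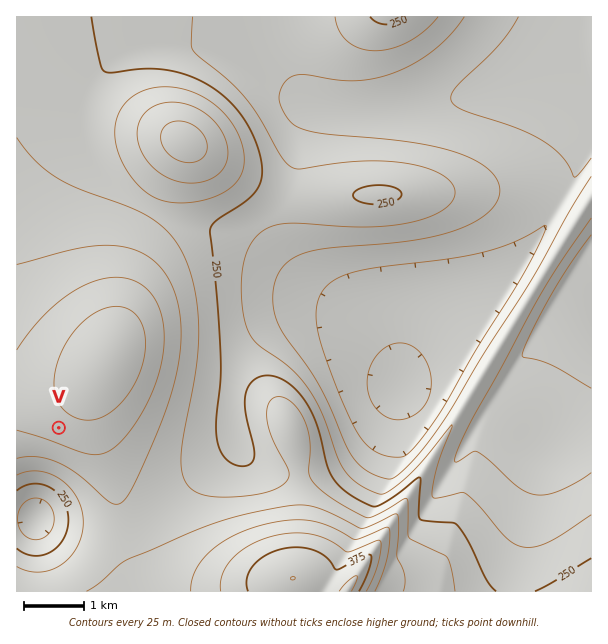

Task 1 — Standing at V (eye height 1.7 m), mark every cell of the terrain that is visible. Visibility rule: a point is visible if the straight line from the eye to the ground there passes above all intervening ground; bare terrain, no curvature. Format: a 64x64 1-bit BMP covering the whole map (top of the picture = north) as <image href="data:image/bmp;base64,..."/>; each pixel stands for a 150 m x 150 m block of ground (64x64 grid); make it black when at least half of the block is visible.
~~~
<image width="64" height="64" href="data:image/bmp;base64,Qk0+AgAAAAAAAD4AAAAoAAAAQAAAAEAAAAABAAEAAAAAAAACAAATCwAAEwsAAAIAAAAAAAAA////AAAAAAD////4AAAAAP////wEAAAA/////gQAAAD/////BgAAAP////+DAAAA/////8MAAACH////4IAAAAP////AAAAAAf8AAAAAAAAB/AAAAAAAAAH4AAAAAAAAAOAAAAAAAAAAwAAAAAAAAACAAAAAAAAAgAAAAAAAAACAAAAAAAAAAOAAAAAAAAAA/gAAAAAAAAD+AAAAAAAAAP4AAAAAAAAAAAAAAAAAAAAAAAAAAAAAAAAAAAAAAAAAAAAAAAAAAAAAAAAAAAAAAAAAAAAAAAAAAAAAAAAAAAAAAAAAAAAAAAAAAAAAAAAAAAAAAAAAAAAAAAAAAAAAAAAAAAAAAAAAAAAAAAAAAAAAAAAAAAAAAAAAAAAAAAAAAAAAAAAAAAAAAAAAAAAAAAAAAAAAAAAAAAAAAAAAAAAAAAAAAAAAAAAAAAAAAAAAAAAAAAAAAAAAAAAAAAAAAAAAAAAAAAAAAAAAAAAAAAAAAAAAAAAAAAAAAAAAAAAAAAAAAAAAAAAAAAAAAAAAAAAAAAAAAAAAAAAAAAAAAAAAAAAAAAAAAAAAAAAAAAAAAAAAAAAAAAAAAAAAAAAAAAAAAAAAAAAAAAAAAAAAAAAAAAAAAAAAAAAAAAAAAAAAAAAAAAAAAAAAAAAAAAAAAAAAAAAAAAAAAAAAAAAAAAAAAAAAAAAAAA=="/>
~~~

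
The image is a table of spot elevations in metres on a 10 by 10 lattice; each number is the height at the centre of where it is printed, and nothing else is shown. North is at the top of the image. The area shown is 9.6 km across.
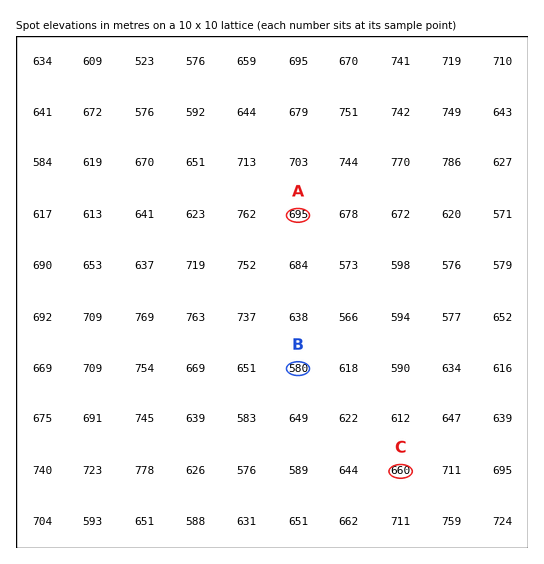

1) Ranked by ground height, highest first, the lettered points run A C B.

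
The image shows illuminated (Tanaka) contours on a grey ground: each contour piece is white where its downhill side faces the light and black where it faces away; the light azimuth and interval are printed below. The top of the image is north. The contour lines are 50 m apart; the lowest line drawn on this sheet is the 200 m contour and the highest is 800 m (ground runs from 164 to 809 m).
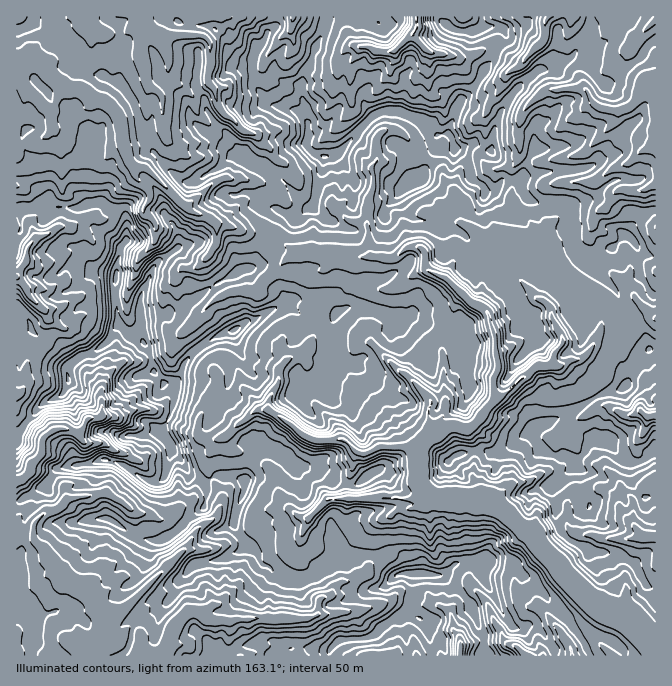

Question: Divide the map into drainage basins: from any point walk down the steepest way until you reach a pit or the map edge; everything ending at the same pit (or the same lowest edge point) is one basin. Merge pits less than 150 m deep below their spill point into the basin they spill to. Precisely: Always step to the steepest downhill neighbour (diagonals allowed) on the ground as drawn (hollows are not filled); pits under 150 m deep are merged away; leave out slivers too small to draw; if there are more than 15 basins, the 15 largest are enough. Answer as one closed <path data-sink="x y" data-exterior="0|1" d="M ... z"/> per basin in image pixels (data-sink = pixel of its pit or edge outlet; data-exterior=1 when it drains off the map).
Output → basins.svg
<path data-sink="655 647" data-exterior="1" d="M400 111l-16 0-9 3-37 39-14 4-1 15-5 11-4 20-16 16-21-10-3 0-5 4-6 15 0 7-9 27-5 7-5 0-24 12-41 30-38 7 0 20 8 14 4 18 12 14 7 0 2 4-1 20-12 25 8 10 4 9 8 8 8 15 15 9 11-8 17 0 12 6 0 10-8 18-2 17 10 17 14 10 1 6 11 8 5 6 12 7 13 2 15-5 25-20 34-4 13 5 10 15 47 2 14 13 15 18 6 23 5 7 1 19 170 0 1-204-2-1-12 10-12 2-6-4-19-18-10-2-7 6-10 17-1 6-3-6-7-6-8 2-19-7-9-16 0-5 4-4 27-8 40-24 20-5 6-6 13-26 9-8 6-1 0-51-7-5-10-17-1-27-4-6-9-8-10 12-21 12-10 0-10-13-1-37-3-4-3-1-23 1-16-5-7-12 1-9-17 1-11 12-9 2-1-5-13-11-5-17-12-12-1-8-5-6-11 0-9-11z"/><path data-sink="18 62" data-exterior="0" d="M325 16l-309 1 0 191 18 0 10-5 6 0 7 5 23 0 20-7 24 14 2 27-7 10-5 41 4 29 12 14 11 2 1-20 37-7 41-30 24-12 5 0 5-7 12-44 8-9 24 10 9-10 6-2 5-15 0-9 5-11 1-15-9-3-9-11 2-21-7-29 0-10 22-50 3-11z"/><path data-sink="92 652" data-exterior="0" d="M120 326l-4 2-11 16-11 9-16 5-10 9 0 18-4 7-4 4-18 8-26 34 1 218 311 0 3-8 7-7 30-3 7-4 12-11 22-11 0-10 4-7 0-20-16-1-8-12-9-6-18-2-22 4-22 18-18 7-13-2-22-15-6-6-1-6-14-10-10-17 0-10 5-17 5-8 0-10-12-6-17 0-11 8-15-9-8-15-8-8-4-9-8-10 12-25 1-20-2-4-7 0-11-11-3-16-7-14-6-5-8-2z"/><path data-sink="655 82" data-exterior="1" d="M655 16l-173 0 0 12 16-2 6 6 0 6-26 45-20 22-10 27 5 8 1 8 12 12 5 17 13 11 1 5 9-2 11-12 17-1-1 9 7 12 16 5 5-1 21 1 3 4 1 37 10 13 10 0 21-12 10-12 4 2 9 12 1 27 15 21 2-1z"/><path data-sink="414 33" data-exterior="0" d="M440 16l-114 1-3 16-22 50 0 10 7 29-2 21 9 11 17 2 6-3 37-39 9-3 16 0 28 12 9 11 11-1 10-28 20-22 26-45 0-6-6-6-11 0-12 5-18 0-10-5z"/><path data-sink="17 277" data-exterior="1" d="M100 201l-20 7-23 0-7-5-6 0-10 5-18 2 0 98 10 9 5 8 0 5 6 6 20 5 15 22 13-9 9-1 11-9 14-19-5-37 5-36 7-10 0-24-6-7z"/><path data-sink="655 415" data-exterior="1" d="M655 349l-5 0-9 8-13 26-6 6-20 5-40 24-27 8-4 4 0 5 7 13 21 10 8-2 7 6 3 6 1-6 10-17 7-6 10 2 19 18 6 4 12-2 13-10z"/><path data-sink="460 655" data-exterior="1" d="M435 574l-22 1 0 20-4 7 0 12 11 4 8 9 3 27 3 2 50 0 0-19-5-7-6-23-10-13-19-18z"/>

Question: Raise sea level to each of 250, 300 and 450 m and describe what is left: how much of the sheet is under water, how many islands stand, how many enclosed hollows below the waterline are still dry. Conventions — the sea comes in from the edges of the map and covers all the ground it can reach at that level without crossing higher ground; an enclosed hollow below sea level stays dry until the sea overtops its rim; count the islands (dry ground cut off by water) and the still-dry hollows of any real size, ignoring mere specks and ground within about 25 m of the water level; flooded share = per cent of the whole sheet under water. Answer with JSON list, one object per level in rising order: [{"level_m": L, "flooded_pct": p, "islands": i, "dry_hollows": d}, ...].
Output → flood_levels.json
[{"level_m": 250, "flooded_pct": 17, "islands": 0, "dry_hollows": 0}, {"level_m": 300, "flooded_pct": 26, "islands": 0, "dry_hollows": 0}, {"level_m": 450, "flooded_pct": 61, "islands": 0, "dry_hollows": 0}]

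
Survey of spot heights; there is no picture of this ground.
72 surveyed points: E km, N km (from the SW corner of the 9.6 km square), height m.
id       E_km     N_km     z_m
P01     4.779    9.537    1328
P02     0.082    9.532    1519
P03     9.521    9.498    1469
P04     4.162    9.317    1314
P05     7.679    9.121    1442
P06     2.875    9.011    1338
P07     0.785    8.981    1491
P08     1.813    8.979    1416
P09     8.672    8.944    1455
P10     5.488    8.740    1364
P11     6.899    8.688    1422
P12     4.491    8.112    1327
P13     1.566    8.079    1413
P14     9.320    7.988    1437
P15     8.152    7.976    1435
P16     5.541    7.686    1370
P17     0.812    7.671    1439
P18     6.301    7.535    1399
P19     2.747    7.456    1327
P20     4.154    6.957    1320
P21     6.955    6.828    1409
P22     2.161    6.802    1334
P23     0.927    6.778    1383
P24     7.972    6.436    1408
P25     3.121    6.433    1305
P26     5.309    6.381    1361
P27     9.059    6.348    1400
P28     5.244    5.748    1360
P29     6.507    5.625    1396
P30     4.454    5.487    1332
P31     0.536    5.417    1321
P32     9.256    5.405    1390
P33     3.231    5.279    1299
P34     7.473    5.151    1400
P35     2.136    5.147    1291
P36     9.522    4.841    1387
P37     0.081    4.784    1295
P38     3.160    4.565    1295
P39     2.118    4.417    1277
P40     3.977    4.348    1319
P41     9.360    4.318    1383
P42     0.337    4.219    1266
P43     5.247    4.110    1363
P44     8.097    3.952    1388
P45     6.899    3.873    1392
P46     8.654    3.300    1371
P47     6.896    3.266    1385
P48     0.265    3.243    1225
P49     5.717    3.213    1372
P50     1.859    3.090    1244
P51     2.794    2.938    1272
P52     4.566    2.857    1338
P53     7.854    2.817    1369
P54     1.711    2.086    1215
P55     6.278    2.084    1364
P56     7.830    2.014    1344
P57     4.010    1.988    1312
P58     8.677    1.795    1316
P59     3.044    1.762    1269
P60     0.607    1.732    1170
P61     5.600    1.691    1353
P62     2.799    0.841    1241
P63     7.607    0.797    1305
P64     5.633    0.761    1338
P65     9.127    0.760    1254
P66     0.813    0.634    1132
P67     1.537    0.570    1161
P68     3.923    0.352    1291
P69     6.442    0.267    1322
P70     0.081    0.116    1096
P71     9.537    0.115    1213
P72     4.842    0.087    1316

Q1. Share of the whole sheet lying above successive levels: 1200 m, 95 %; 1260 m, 87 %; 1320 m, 63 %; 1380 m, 31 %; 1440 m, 6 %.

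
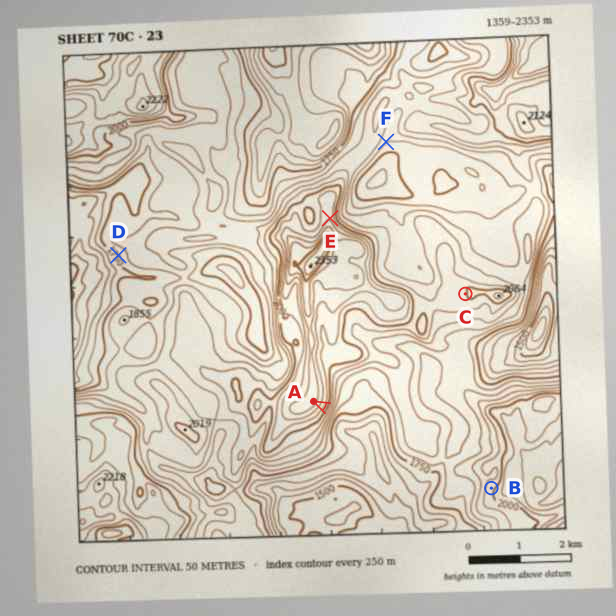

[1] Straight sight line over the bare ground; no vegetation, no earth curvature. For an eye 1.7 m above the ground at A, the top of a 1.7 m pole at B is visible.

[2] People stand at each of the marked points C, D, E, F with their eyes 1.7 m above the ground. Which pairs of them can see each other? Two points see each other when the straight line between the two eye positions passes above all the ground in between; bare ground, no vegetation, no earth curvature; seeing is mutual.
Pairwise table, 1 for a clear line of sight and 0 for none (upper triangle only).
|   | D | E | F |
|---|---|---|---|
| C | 0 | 1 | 0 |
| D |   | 0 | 0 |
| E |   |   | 1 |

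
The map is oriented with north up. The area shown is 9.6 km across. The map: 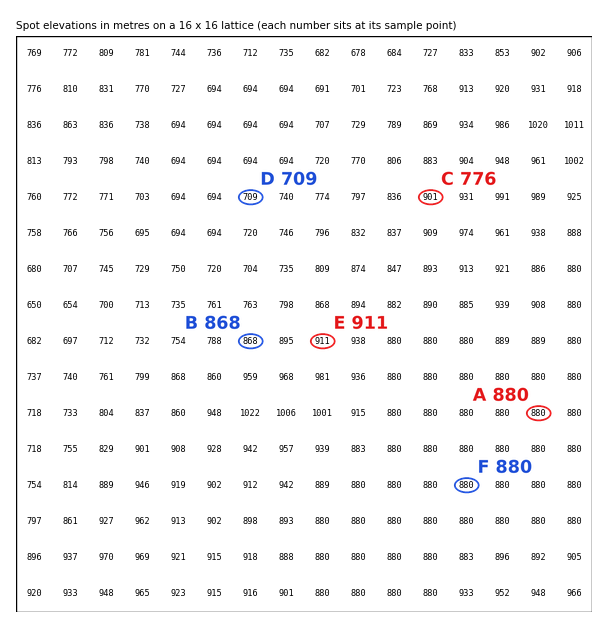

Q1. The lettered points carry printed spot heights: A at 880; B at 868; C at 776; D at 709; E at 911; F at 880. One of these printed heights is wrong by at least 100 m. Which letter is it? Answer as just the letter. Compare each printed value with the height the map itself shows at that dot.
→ C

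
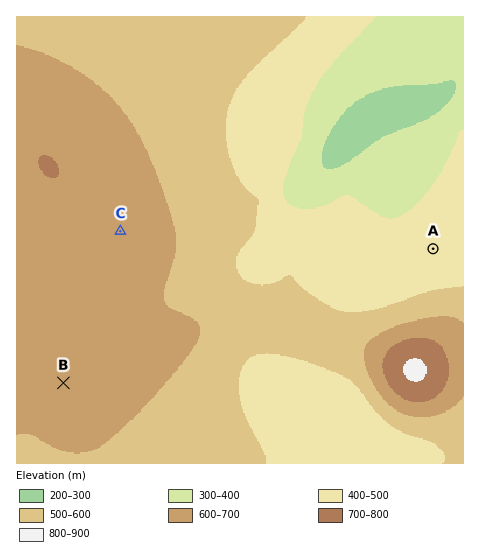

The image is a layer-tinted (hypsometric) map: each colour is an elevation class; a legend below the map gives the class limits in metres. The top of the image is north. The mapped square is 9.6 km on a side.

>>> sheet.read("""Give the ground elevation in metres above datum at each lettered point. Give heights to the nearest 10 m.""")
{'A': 430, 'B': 620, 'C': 650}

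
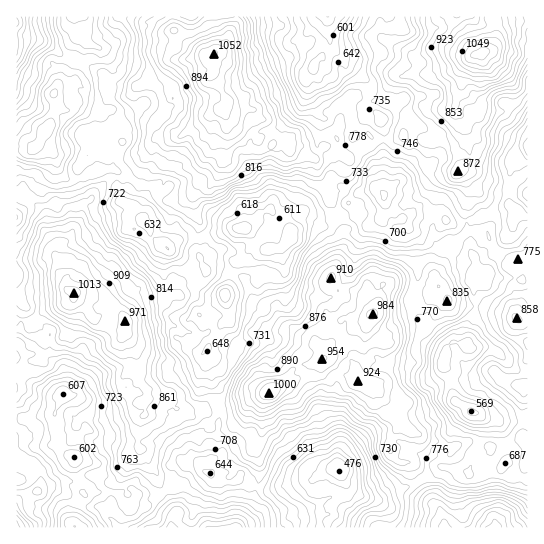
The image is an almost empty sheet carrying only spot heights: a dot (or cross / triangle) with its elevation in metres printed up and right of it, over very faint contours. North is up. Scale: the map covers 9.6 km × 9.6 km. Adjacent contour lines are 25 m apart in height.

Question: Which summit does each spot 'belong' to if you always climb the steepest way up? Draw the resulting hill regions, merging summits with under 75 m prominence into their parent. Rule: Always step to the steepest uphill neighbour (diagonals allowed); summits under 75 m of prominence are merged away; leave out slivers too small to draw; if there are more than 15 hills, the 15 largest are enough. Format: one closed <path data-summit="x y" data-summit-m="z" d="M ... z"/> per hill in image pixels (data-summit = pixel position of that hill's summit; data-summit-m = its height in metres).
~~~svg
<path data-summit="269 393" data-summit-m="1000" d="M301 211l-11 1-5 3 0 6 6 9-2 9-6 8-12 3 2 9-5 16-10 6-15 2-18 11 4 17 0 11 14 23-4 7-9 5-19-1-3 3 4 23 7 9 1 20-3 26-8 9 0 9 3 6-1 13 7 9 13 0 10-3 10 7 16 4 31-10 15-1 14-9 7-2 7 5 7 13 7 6 10 4 16 2 12-8 20-6 28-17 2-2 0-12 4-5 4-18 5-9 7-7 8-4-16-10 0-26-2-4-7-3-3-5 4-14 4-6 15 1 2-2-1-16 8-12 1-7-3-16 2-16 2-4-1-10-2-5-9 4-14-7-6 0-12-12-7-1-17-12-14 0-6-3-7-8-11 7-4 0-10-8-7 0-13 3-8 6-7 0-16-8z"/><path data-summit="74 293" data-summit-m="1013" d="M27 144l-11 2 0 272 18 1 13-4 4 1 4-2 8-19 6 1 4 5 2 14 12 14-10 8 0 14-4 6 6 26 6 12 5-3 23 0 6 3 8-6 6 0 4 6 20 1 14-11 4 3 7-3 8-8 12-6 8 2 2-12-3-6 0-9 8-9 3-26-1-20-7-9 0-7-4-8 0-8 4-4-4-8 16-24-11-3-11 0-2-5 19-12 6-8-19 0-7-3-6-6 0-11-10-8-3-8-28-22-3-10-13-13-3-9-13-6-3-9 0-19-14-2-18 8-18 2-7-8-5-16-5-6-9-4-7 3z"/><path data-summit="214 54" data-summit-m="1052" d="M327 16l-244 0 5 9 0 6-9 4 6 8 18 7 8 15 0 8-6 7-11 0-11 5-9-2-7 4-8 0-6 7 3 11 2 3 11 1 5-5 4 0 9 7 10 2 10-4 5 2 3 7 10 11-2 13-10 11 0 12-2 4 6 2 0 19 3 9 13 7 3 8 13 13 3 10 15 11 15-9 19 0 29-11 15 1 12-9 4-7 8-4 3 2 3 8 14 10-4-8 2-8 16-2 7-8 16-8 12-2 11 10 10-10 16-5 8 3 1-60-3-5 0-8-4-5-9-3 0-13 3-4-3-11-11-11-10-4-16-20-4-14z"/><path data-summit="483 53" data-summit-m="1113" d="M527 16l-198 0-2 17 4 14 16 20 10 4 11 11 3 7-3 8 0 13 9 3 4 5 0 8 3 5-1 60-8-3-16 5-10 10-11-10-12 2-16 8-9 8 2 3 19 11 7 0 8-6 13-3 7 0 10 8 4 0 11-7 3 6 10 5 12 0 6-13 12 2 14-4 8 8 10 3 32-8 22-9 10 8 6 1z"/><path data-summit="517 318" data-summit-m="858" d="M511 207l-22 9-36 9 14 13 9 23 1 10-2 4-2 14 3 18-1 7-8 12 1 16-2 2-15-1-4 6-4 16 10 6 0 26 4 6 29 16 37 4 5-2 0-204-7-2z"/><path data-summit="237 527" data-summit-m="897" d="M334 469l-7 2-14 9-15 1-31 10-16-4-10-7-10 3-13 0-8-10-8-2-12 6-8 8-5 3-6-3-14 11-19-1-8 12-5-3-11 3-4-2-11-12-9-1-6 3-11 31 2 2 252 0 1-6 7-7-3-9 13-12 2-4-6-16z"/><path data-summit="497 527" data-summit-m="1007" d="M503 465l-22 10-10 0-9-6-20-2-9 8-14 5-6 5-20 6-12 8-8 0 14 11 3 18 137 0 1-49-14-3z"/><path data-summit="17 22" data-summit-m="910" d="M74 16l-58 1 1 128 10-1 7 4 6-6 16-32 0-11-3-5 2-3 4-4 12-2 12-19 0-9 4-14-14-13z"/><path data-summit="17 527" data-summit-m="892" d="M54 415l-15 1-5 3-18 0 1 109 58-1-3-2 0-18 11-16-4-8-4-24-2-3-8-4-6-9 1-8-4-8z"/>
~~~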